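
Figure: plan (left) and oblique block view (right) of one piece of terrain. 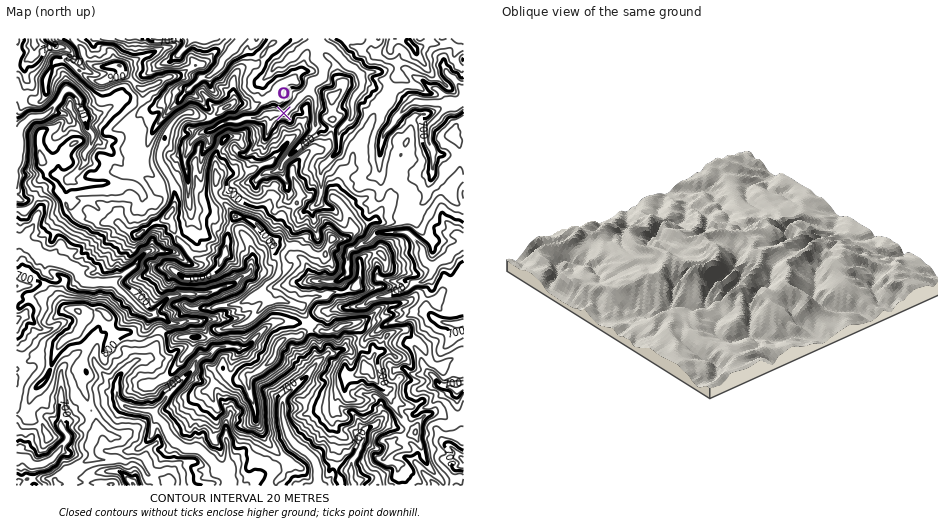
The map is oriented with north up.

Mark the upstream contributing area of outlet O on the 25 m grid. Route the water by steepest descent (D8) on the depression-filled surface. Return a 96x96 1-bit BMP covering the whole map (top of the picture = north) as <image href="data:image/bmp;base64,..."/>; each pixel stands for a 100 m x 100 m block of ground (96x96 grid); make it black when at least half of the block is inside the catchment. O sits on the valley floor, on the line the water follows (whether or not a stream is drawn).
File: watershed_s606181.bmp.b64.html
<image width="96" height="96" href="data:image/bmp;base64,Qk2+BAAAAAAAAD4AAAAoAAAAYAAAAGAAAAABAAEAAAAAAIAEAAATCwAAEwsAAAIAAAAAAAAA////AAAAAAAAAAAAAAAAAAAAAAAAAAAAAAAAAAAAAAAAAAAAAAAAAAAAAAAAAAAAAAAAAAAAAAAAAAAAAAAAAAAAAAAAAAAAAAAAAAAAAAAAAAAAAAAAAAAAAAAAAAAAAAAAAAAAAAAAAAAAAAAAAAAAAAAAAAAAAAAAAAAAAAAAAAAAAAAAAAAAAAAAAAAAAAAAAAAAAAAAAAAAAAAAAAAAAAAAAAAAAAAAAAAAAAAAAAAAAAAAAAAAAAAAAAAAAAAAAAAAAAAAAAAAAAAAAAAAAAAAAAAAAAAAAAAAAAAAAAAAAAAAAAAAAAAAAAAAAAAAAAAAAAAAAAAAAAAAAAAAAAAAAAAAAAAAAAAAAAAAAAAAAAAAAAAAAAAAAAAAAAAAAAAAAAAAAAAAAAAAAAAAAAAAAAAAAAAAAAAAAAAAAAAAAAAAAAAAAAAAAAAAAAAAAAAAAAAAAAAAAAAAAAAAAAAAAAAAAAAAAAAAAAAAAAAAAAAAAAAAAAAAAAAAAAAAAAAAAAAAAAAAAAAAAAAAAAAAAAAAAAAAAAAAAAAAAAAAAAAAAAAAAAAAAAAAAAAAAAAAAAAAAAAAAAAAAAAAAAAAAAAAAAAAAAAAAAAAAAAAAAAAAAAAAAAAAAAAAAAAAAAAAAAAAAAAAAAAAAAAAAAAAAAAAAAAAAAAAAAAAAAAAAAAAAAAAAAAAAAAAAAAAAAAAAAAAAAAAAAAAAAAAAAAAAAAAAAAAAAAAAAAAAAAAAAAAAAAAAAAAAAAAAAAAAAAAAAAAAAAARAAAAAAAAAAAAAAA/gAAAAAAAAAAAAAB/gAAAAAAAAAAAAAD/gAAAAAAAAAAAAAH/gAAAAAAAAAAAAAP/gAAAAAAAAAAAAAP/wAAAAAAAAAAAAAP/wAAAAAAAAAAAAAf/wAAAAAAAAAAAAAf/4AAAAAAAAAAAAAf/wAAAAAAAAAAAAAP/wAAAAAAAAAAAAAP/gAAAAAAAAAAAAAP+AAAAAAAAAAAAAAP+AAAAAAAAAAAAAAP+AAAAAAAAAAAAAAP+AAAAAAAAAAAAAAf+AAAAAAAAAAAAAAf/AAAAAAAAAAAAAA///AAAAAAAAAAAAB///wAAAAAAAAAAAB///+AAAAAAAAAAAB////AAAAAAAAAAAB////gAAAAAAAAAAB////gAAAAAAAAAAB////wAAAAAAAAAAA////wAAAAAAAAAAA////wAAAAAAAAAAAf///wAAAAAAAAAAAf///wAAAAAAAAAAAP///wAAAAAAAAAAAHB//wAAAAAAAAAAAAA//gAAAAAAAAAAAAAefgAAAAAAAAAAAAAAHAAAAAAAAAAAAAAABAAAAAAAAAAAAAAAAAAAAAAAAAAAAAAAAAAAAAAAAAAAAAAAAAAAAAAAAAAAAAAAAAAAAAAAAAAAAAAAAAAAAAAAAAAAAAAAAAAAAAAAAAAAAAAAAAAAAAAAAAAAAAAAAAAAAAAAAAAAAAAAAAAAAAAAAAAAAAAAAAAAAAAAAAAAAAAAAAAAAAAAAAAAAAAAAAAAAAAA="/>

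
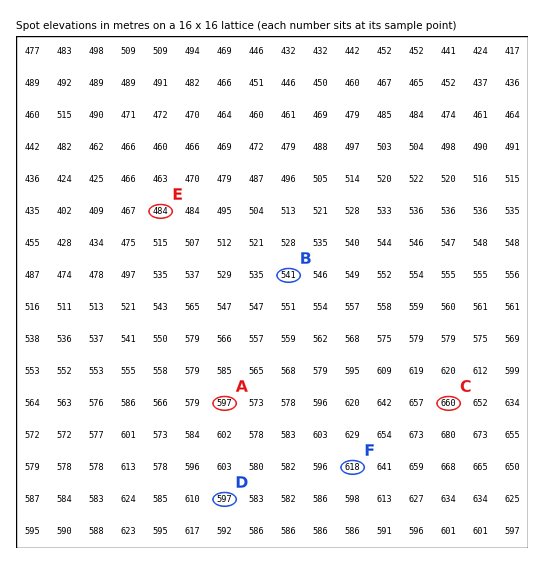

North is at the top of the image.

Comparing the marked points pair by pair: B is below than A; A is below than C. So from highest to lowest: C A B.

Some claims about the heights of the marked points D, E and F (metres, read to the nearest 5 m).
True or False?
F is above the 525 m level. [True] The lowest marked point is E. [True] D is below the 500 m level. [False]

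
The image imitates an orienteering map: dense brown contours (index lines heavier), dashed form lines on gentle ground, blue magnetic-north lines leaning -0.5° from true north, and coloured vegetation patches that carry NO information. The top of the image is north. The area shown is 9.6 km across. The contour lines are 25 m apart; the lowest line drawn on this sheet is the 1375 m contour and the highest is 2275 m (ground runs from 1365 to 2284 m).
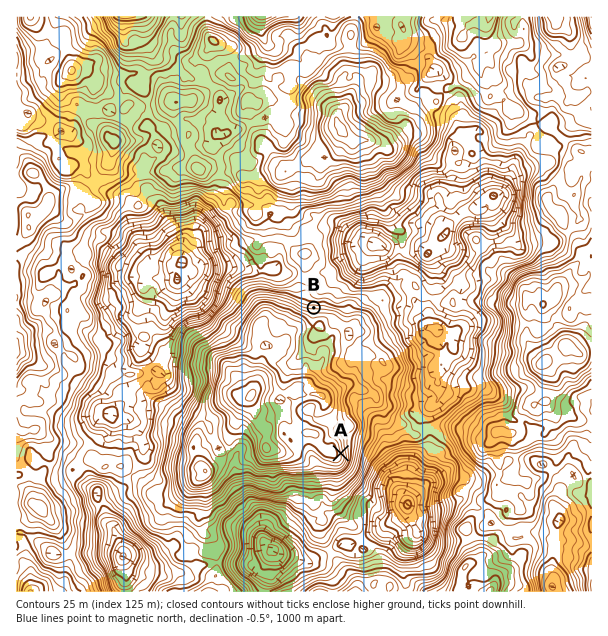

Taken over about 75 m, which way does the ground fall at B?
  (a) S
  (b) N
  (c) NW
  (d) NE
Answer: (b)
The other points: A E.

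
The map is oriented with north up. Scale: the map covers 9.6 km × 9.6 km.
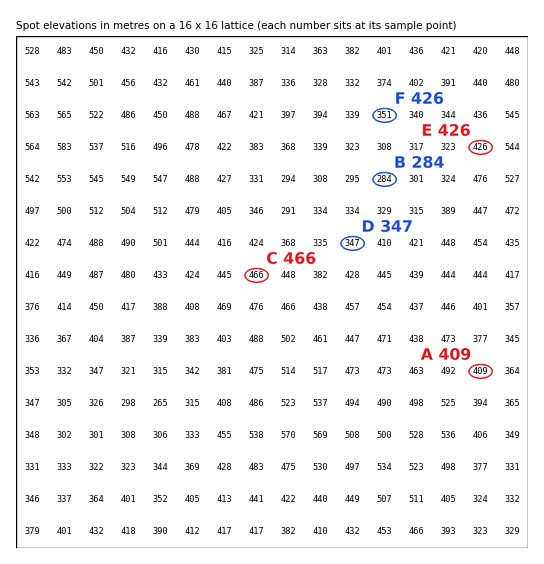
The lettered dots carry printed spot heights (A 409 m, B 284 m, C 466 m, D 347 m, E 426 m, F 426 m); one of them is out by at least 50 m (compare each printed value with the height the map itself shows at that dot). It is F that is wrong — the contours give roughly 351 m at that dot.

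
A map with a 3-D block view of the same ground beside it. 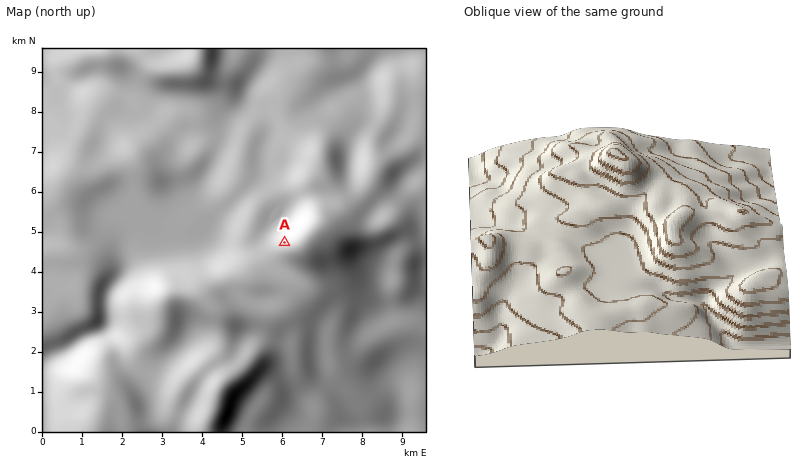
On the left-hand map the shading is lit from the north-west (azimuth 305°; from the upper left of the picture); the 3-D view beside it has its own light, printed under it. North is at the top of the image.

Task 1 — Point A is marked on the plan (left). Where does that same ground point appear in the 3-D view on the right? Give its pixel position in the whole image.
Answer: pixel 626 180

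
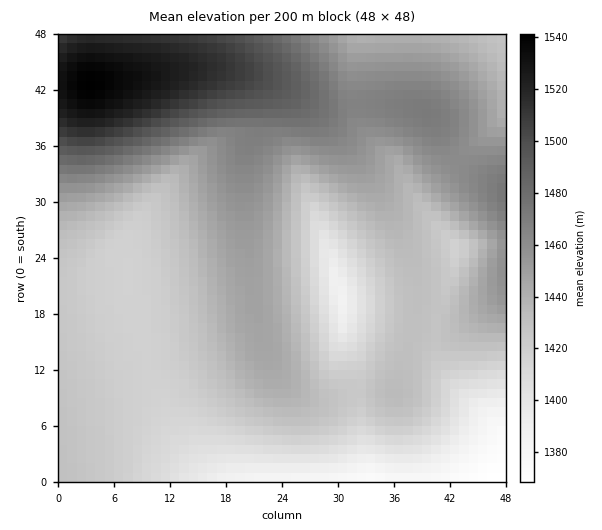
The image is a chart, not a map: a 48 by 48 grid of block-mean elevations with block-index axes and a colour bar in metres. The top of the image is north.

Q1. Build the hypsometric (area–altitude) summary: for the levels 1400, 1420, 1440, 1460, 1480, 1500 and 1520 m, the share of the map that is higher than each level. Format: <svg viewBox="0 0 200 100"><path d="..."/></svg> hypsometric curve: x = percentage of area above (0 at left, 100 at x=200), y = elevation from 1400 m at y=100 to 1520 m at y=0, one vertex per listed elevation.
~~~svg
<svg viewBox="0 0 200 100"><path d="M186 100l-35-17-64-16-39-17-23-17-8-16-9-17"/></svg>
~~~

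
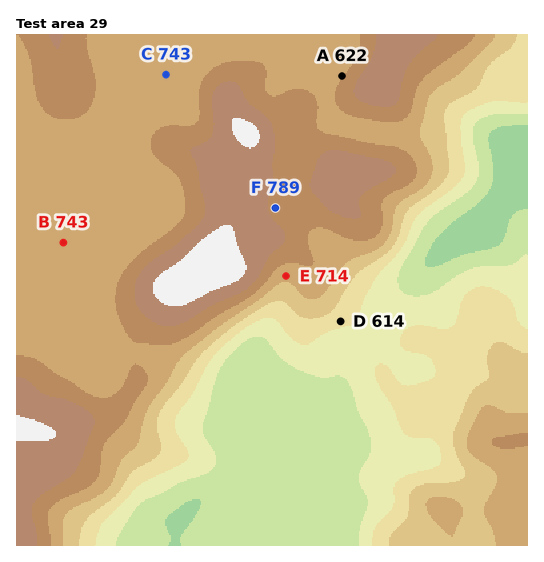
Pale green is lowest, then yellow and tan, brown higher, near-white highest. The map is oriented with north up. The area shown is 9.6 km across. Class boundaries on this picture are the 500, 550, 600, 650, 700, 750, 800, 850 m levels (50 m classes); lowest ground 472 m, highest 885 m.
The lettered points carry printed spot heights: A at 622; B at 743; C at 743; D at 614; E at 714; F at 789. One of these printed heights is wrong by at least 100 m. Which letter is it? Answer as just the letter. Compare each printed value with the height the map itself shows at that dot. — A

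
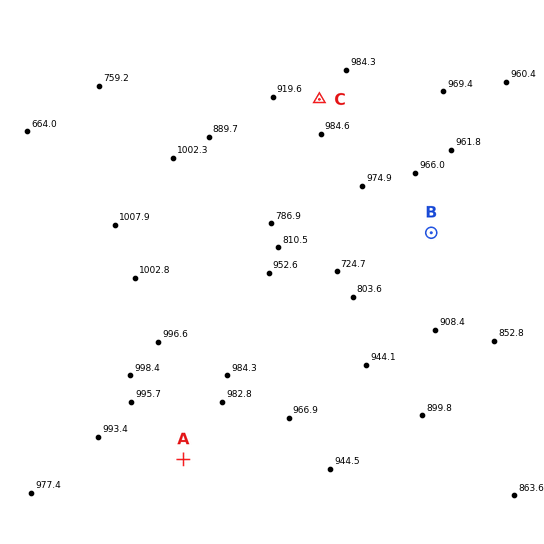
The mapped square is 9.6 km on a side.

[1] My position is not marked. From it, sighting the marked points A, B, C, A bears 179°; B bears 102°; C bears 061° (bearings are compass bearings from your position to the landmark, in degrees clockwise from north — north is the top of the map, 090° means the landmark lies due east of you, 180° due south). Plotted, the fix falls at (178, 178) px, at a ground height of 1000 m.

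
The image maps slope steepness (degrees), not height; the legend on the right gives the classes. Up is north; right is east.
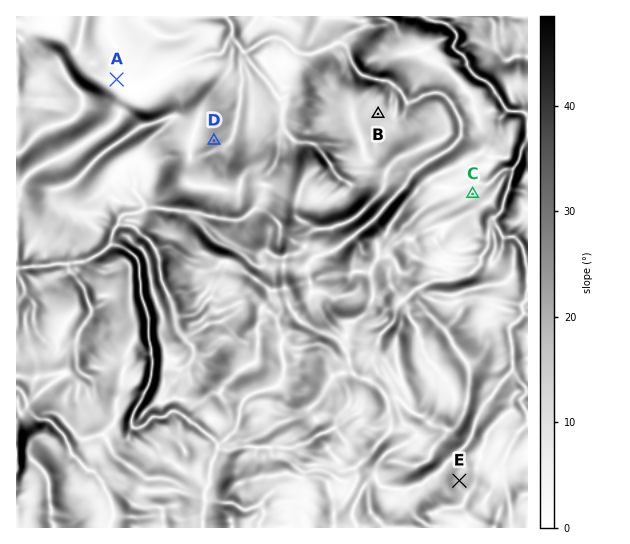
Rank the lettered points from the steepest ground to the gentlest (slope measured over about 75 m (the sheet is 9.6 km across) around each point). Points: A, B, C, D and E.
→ D E B C A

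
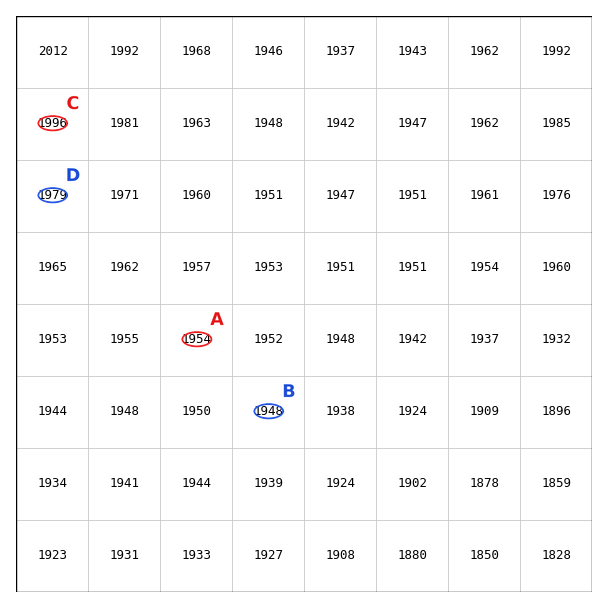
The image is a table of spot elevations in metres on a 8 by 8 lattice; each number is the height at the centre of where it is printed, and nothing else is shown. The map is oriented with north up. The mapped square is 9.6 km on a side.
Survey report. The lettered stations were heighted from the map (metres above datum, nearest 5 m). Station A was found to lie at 1955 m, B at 1950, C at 1995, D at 1980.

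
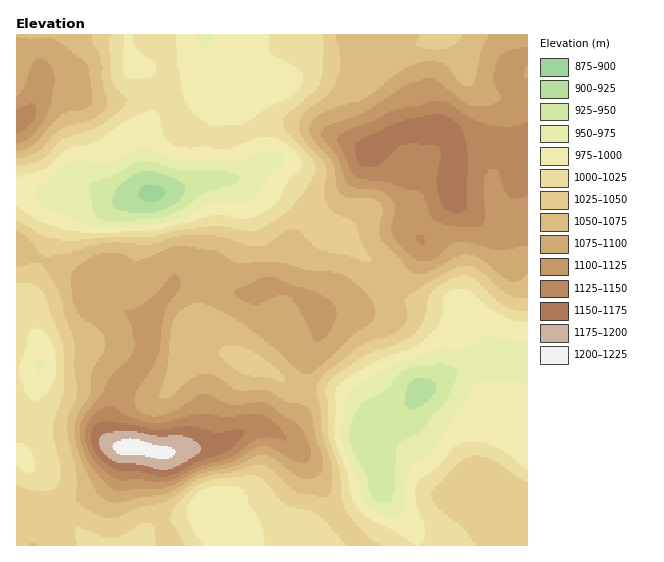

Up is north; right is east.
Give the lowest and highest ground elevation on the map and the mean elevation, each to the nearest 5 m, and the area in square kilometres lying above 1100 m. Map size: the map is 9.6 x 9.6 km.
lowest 895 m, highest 1210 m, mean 1045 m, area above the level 17.5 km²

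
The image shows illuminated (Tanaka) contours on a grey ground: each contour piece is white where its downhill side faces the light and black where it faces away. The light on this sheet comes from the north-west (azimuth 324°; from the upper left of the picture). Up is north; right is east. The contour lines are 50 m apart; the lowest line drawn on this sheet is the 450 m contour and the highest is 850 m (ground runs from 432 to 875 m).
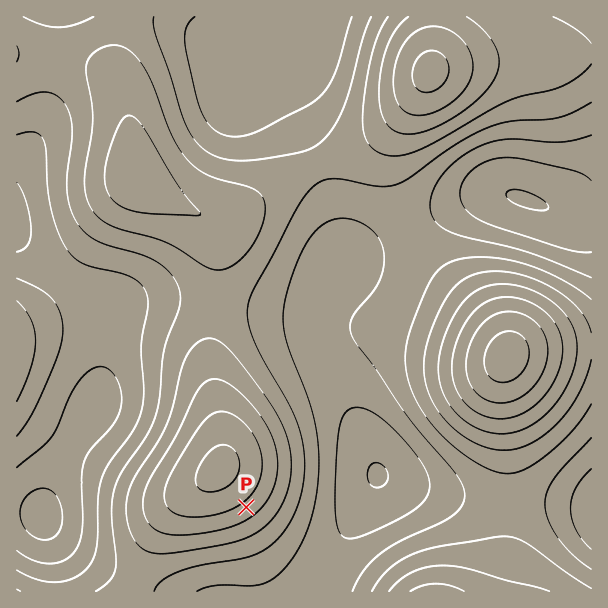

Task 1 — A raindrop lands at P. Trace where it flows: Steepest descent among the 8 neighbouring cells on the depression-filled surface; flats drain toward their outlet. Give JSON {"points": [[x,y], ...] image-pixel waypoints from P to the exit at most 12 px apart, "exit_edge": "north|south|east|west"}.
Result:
{"points": [[246, 507], [258, 519], [270, 531], [282, 543], [294, 555], [306, 567], [318, 570], [324, 576], [320, 588], [320, 591]], "exit_edge": "south"}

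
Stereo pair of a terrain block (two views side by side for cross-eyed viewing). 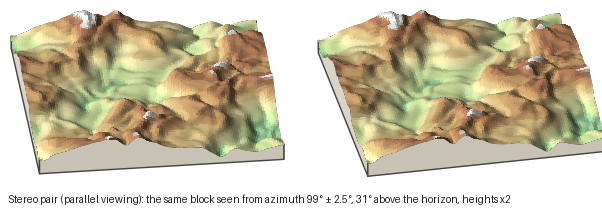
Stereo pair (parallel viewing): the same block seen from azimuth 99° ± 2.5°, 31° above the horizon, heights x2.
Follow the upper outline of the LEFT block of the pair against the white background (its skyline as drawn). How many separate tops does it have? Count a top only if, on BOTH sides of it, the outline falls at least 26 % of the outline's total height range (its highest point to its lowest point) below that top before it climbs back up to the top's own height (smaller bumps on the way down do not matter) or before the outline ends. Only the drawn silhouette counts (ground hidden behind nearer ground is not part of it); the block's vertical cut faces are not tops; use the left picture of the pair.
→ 0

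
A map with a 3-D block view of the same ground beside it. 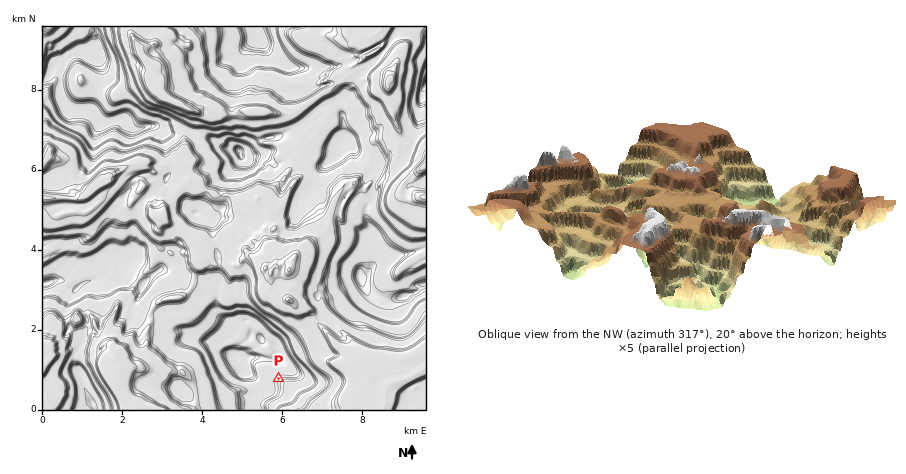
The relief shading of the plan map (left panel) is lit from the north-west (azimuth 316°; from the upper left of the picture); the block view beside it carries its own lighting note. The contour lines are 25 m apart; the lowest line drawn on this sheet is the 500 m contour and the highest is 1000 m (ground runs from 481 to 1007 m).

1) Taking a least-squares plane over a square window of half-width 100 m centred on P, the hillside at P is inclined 15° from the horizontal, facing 317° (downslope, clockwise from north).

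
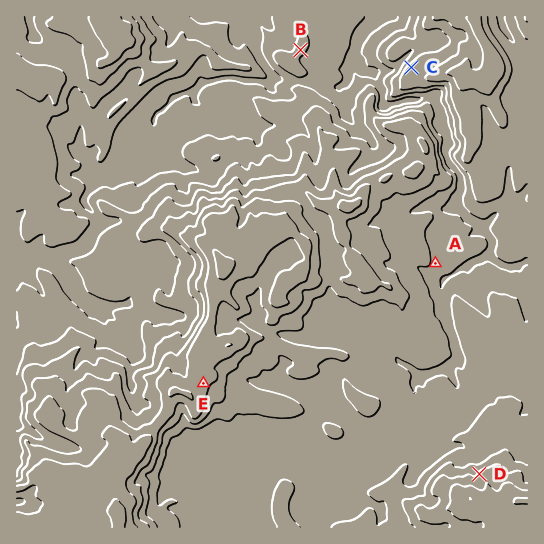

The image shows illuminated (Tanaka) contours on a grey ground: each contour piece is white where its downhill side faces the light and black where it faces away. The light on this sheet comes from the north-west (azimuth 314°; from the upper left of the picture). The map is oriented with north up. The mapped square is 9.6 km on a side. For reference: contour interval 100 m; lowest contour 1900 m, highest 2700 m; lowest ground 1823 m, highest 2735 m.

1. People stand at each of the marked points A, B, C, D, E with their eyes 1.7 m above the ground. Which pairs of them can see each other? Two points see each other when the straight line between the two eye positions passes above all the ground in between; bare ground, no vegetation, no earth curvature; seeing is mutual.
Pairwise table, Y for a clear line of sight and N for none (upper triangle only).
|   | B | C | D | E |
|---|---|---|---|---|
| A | N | N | Y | N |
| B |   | Y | N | N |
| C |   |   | N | N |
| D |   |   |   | Y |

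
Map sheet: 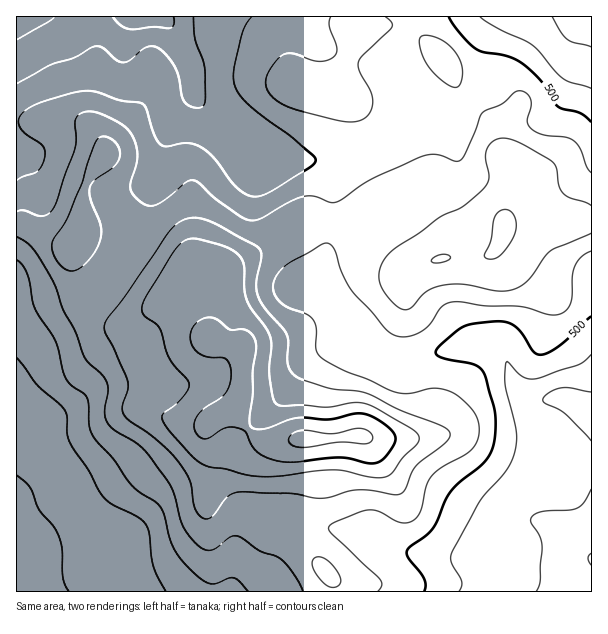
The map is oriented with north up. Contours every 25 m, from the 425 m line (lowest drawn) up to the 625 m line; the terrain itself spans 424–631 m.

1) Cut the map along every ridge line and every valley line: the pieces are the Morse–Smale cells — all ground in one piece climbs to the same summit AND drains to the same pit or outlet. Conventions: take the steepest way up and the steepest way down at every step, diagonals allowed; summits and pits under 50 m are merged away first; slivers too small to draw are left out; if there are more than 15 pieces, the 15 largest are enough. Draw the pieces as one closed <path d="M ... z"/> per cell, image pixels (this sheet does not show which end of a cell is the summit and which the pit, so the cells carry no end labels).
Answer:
<path d="M416 184l-26 8-15 7-21 19-4 2-47-2-13 8-30 24-29 15-13 10 4 21-14 43 36 11-2 37-2 12-6 9 10 17 13 13 6 2 21 2 10-3 10 1-2 19 5 21 0 9-5 15 2 35 9 18 18 21 4 14 256 0 1-371-28 2-12-3-30 0-15 3-5 5-4 18-9 8-7 4-36 0 0-30-2-10-22-29z"/><path d="M353 16l-336 0-1 208 10 2 24 14 16 6 8 0 3-5 10 1 29 16 42 28 10 3 9-5 17-13 25 3 12-9 29-15 30-24 13-8 47 2 4-2 21-19 15-7 26-8 6 5 22 29 2 10 0 30 36 0 7-4 10-11 5-22 10-18 4-17-1-16-13-17-11-28-30-29-18-36-28-26-10-6-14-3-37 0z"/><path d="M21 224l-5 1 0 366 317 1 1-5-3-9-21-26-8-21 0-27 5-15-5-30 2-19-35 2-12-4-13-13-10-17 6-9 2-12 2-37-36-11 14-43-4-21-23-4-22 23-33 24-11 4-13 2-15-8-19-20-9-29 0-21-23-6z"/><path d="M591 16l-237 0 0 7 2 2 37 0 14 3 19 14 19 18 15 32 33 33 11 28 13 17 0 24-13 27 0 3 18-4 30 0 23 3 17-4z"/><path d="M83 241l-6 0-5 10 1 16 6 23 6 10 16 16 10 6 12 2 17-6 33-24 13-15-3-1-6 6-12 5-19-11-30-20z"/>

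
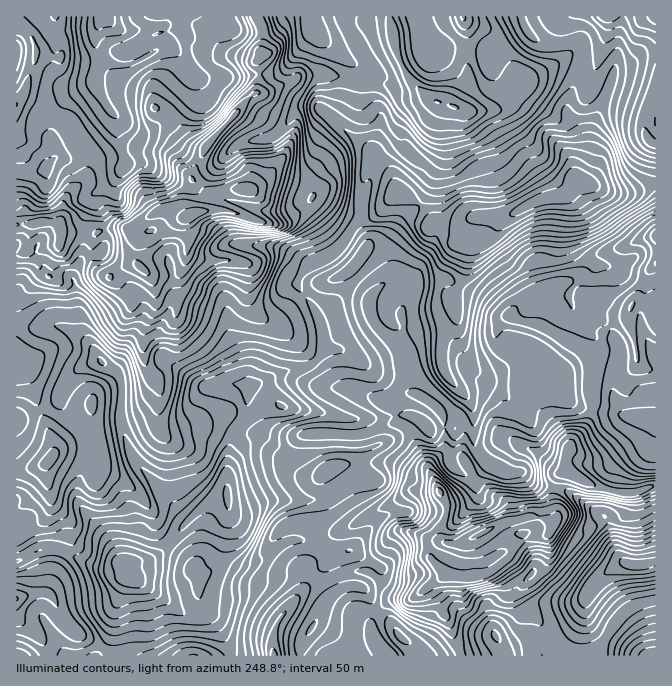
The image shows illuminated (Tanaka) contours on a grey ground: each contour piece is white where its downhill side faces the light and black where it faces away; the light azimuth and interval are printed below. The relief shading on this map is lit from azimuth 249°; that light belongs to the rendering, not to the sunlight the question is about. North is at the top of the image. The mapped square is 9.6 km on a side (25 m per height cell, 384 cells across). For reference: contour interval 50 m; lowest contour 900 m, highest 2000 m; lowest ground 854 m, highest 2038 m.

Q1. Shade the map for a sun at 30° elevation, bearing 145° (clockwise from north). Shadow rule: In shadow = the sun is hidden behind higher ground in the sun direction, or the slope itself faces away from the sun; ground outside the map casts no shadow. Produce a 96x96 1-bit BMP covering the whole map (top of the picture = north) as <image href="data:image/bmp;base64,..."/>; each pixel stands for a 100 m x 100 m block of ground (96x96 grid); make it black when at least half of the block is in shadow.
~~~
<image width="96" height="96" href="data:image/bmp;base64,Qk2+BAAAAAAAAD4AAAAoAAAAYAAAAGAAAAABAAEAAAAAAIAEAAATCwAAEwsAAAIAAAAAAAAA////AAAAAAAAAAAAAAAAAAAAAAAAAAAAAAAAAAAAAAAAAAAAAAAAAAAAAAAAAAAAAAAAAAAAAAAAAAAAAAAAAAAAAAAAAAAAAAAAAAAAAAAAAAAAAAAAAAAAAAAAAAAAAQAAAAAAAQAAAAAAAQAAQAAAAYAAAAAAAAAA8AAAAeAAAAAAAAAA+AAAAP8AAAAAAAAB/AAAAH+AAAAAAAAB4AAAAD/gAAAAAAAB4AAAAB5wAAAAAAAAcAAAAAAQAAAAMAAAcAAAAAAAAAAAeAAAMAAAAAAAAAAAeAAAAAAAAAAAAAAAfAACAHgAAAAAAAAAfgAD/H4AAAAAAAAAPwAB/j+AAAAAAAAAP4AB/D/4AAAAAAAAH4AAOB//gAAAAAAAAAAHAB//gAAAAAAAAAAHgA//AAAAAAAAAAAHxg/+ABwAAAAAAAADxgP8AA8AAAAAAAABwAH+AA8AAAAAAAAAcAAAAA4AAAAAAAAAfAAAgAQAAAAAAAAAfgAAwAAAAAAAAAABfwAAwAAAAAAAAAAAPwADwAAAAAAAAAAAAAAD4AAAAAAAAPAAAAAD+AAAAAAAAfgAAAAD+AAAAAAAAfAAAAAB+AAAAAAAAIAAAAABwAAAAAAAAAAAAAAAAAAAAAAAAAAAAAAAAAAAAAAAAAAAAAAAAAAAAAAAAAAAAAAAAAAAAAAAAAAAAAAAAAAAAAAAAAAAAAAAAAAAAAAAAAAAAAAAAAAAAAAAAAAAAAAAAAAAAAAAAAAAAAAAAAAAAAAAAAAAAAAAAAAAAAAAAAAAAAAAAAAAAAAAAAAAAAAAAAAAAAAAAAAAAAAAAAAAAAAAAAAAAAYAAAAAAAAAAAAAAAcAAAAAAAAAAAAAAAeAAAAAAAAAAAAAAAfAABAAAAAAAAAAAAPAAAAAAAAAAAAAAAHwAAAAAAAAAA4AAA7wAAAAPAAAAAeAAA9g4AAADgAAAAHAAA+AAAIADAAAAADgAA/4AAAAAAAAAABgAA/8HwAAAAAAAAAwAAf+P+AAAAAAAAAYAAH+P/MAAQAAAAAOAAD8P/8gB8AAAAACAAD+P/98B/AAAAAAAAB/f/88B/wAAAAAAAAP//8eD/8AAAAAAAAAf/8eD/+AAAAAAAAAP/4PB/+AAAAAAAAAH/gOA/8DwAAAAAAAD+AAA/4DwAAAAAAAAcAAAfxDwAAAAAAAAAAAAPFD8AAAAAAAAAAAAAAB/wAAAAAAAAAAAAAw/4AAAAAAAAAAAAB4H4AAAAAAAAAAAAB8A8AAAAAAAAAAAAB+AMAAAAAAAAAAAAB/AAAAAAAAAAAAAAB/gAAAAAAAAAAAAAB/gAAAAAAAAAAAAAA/wAAAAAAAAAAAAAA/4AAAAAAAAACAAAAf8AAAAAAAAACAAAAP8AAAAAAAAAAAAAAH4AAAAAAAAAAAABAAAEAAAAAAAAAAAAAAAAAAAAAAAAAAAAAAIAAAAAAAAAAAAAAAcAAAAAAAAAAAAAAAcAAAAAAAAAAAAAAAcAAAAAAAAAAAAAAAQAAAAAAAAAAAAAAAAAAAAAAAAAA="/>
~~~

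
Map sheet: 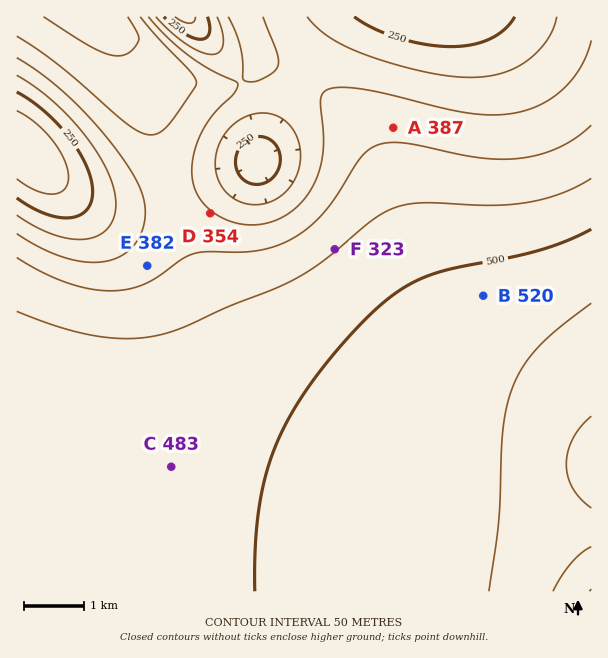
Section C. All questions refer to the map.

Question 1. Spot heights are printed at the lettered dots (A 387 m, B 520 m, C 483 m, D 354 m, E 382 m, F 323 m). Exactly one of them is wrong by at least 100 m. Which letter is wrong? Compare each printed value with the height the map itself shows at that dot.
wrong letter F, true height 448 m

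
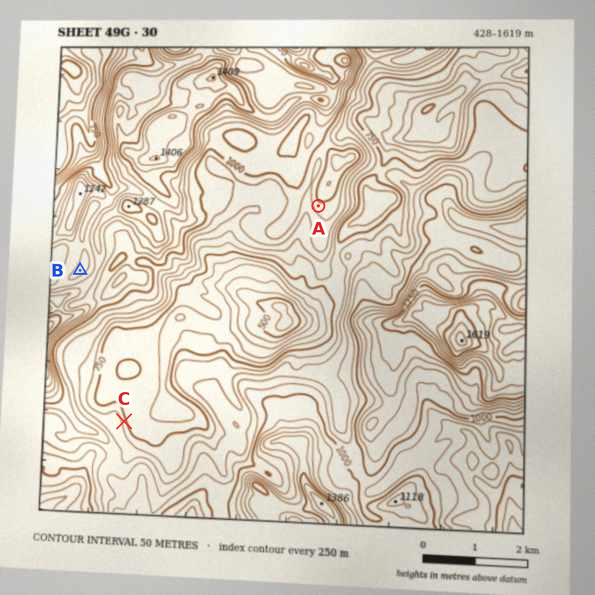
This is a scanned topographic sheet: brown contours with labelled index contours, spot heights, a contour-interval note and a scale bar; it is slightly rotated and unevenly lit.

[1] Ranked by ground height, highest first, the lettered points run B A C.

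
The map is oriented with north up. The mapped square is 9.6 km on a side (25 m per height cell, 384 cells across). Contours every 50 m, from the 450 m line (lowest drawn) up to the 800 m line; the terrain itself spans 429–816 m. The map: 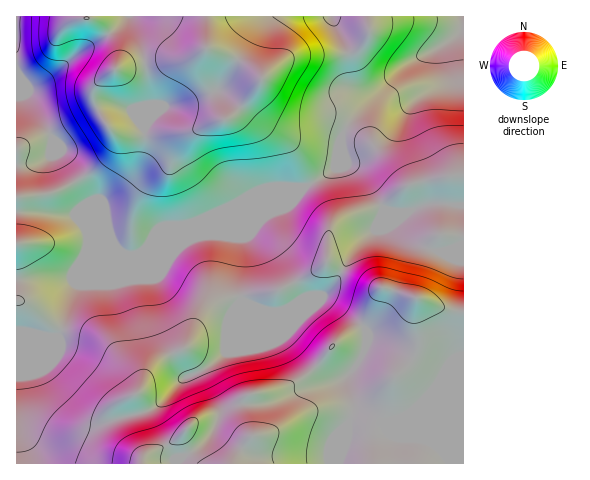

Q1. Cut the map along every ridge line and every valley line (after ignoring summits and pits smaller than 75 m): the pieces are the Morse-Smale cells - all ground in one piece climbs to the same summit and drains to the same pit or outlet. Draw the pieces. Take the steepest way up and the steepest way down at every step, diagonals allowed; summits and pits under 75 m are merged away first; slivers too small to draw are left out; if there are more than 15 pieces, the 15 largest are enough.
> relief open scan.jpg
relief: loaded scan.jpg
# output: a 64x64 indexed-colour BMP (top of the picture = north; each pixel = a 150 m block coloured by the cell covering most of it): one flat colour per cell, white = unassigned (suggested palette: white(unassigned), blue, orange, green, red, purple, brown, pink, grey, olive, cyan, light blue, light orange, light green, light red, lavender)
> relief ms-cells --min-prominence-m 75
<image width="64" height="64" href="data:image/bmp;base64,Qk12CAAAAAAAAHYAAAAoAAAAQAAAAEAAAAABAAQAAAAAAAAIAAATCwAAEwsAABAAAAAAAAAA////ALR3HwAOf/8ALKAsACgn1gC9Z5QAS1aMAMJ34wB/f38AIr28AM++FwDox64AeLv/AIrfmACWmP8A1bDFABERERERERERERERERERERERERERERERERERERERERERERERERERERERERERERERERERERERERERERERERERERERERERERERERERERERERERERERERERERERERERERERERERERERERERERERERERERERERERERERERERERERERERERERERERERERERERERERERERERERERERERERERERERERERERERERERERERERERERERERERERERERERERERERERERERERERERERERERERERERERERERERERERERERERERERERERERERERERERERERERERERERERERERERERERERERERERERERERERERERERERERERERERERERERERERERERERERERERERERERERERERERERERERERERERERERERERERERERERERERERERERERERERERERERERERERERERERERERERERERERERERERERERERERERERERERERERERERERERERERERERERERERERERERERERERERERERERERERERERERERERERERERERERERERERERERERERERERERERERERERERERERERERERERERERERERERERERERERERERERERERERERERERERERERERERERERERERERERERERERERERERERERERERERERERERERERERERERERERERERERERERERERERERERERERERERERERERERERERERERERERERERERERERERERERERERERERERERERERERERERERERERERERERERERERERERERERERERERERERERERERERERERERERERERERERERERERERERERERERERERERERERERERERERERERERERERERERERERERERERERERERERERERERERERERERERERERERERERERERERERERERERERERERERERERERERERERERERERERERERERERERERERERERERERERERERERERERERERERERERERERERERERERERERERERERERERERERERERERERERERERERERERERERERERERERERERERERERERERERERERERERERERERERERERERERERERERERERERERERERERERERERERERERERERERERERERERERERERERERERERERERERERERERERERERERERERERERERERERERERERERERERERERERERERERERERERERERERERERERERERERERERERESIiERERERERERERERERERERERERERERERERERERERESIiIiERERERERERERERERERERERERERERERERERERERIiIiIiIRERERERERERERERERERERERERERERERERERIiIiIiIiIRERERERERERERERERERERERERERERERERIiIiIiIiIiIRERERERERERERERERERERERERERERERIiIiIiIiIiIiIhEREREREREREREREREREREREREREREiIiIiIiIiIiIiIhERERERERERERERERERERERERERESIiIiIiIiIiIiIiIiERERERERERERERERERFERBERESIiIiIiIiIiIiIiIiIiEREREREREREREREREUREREERIiIiIiIiIiIiIiIiIiIiIRERERERERERERERREREREIiIiIiIiIiIiIiIiIiIiIiIRERERERERERERFEREREQyIiIiIiIiIiIiIiIiIiIiIiEREREREREREREUREREQzMyIiIiIiIiIiIiIiIiIiIiIiERERERERERERREREQzMzMiIiIiIiIiIiIiIiIiIiIiIRERERERERERFEREQzMzMyIiIiIiIiIiIiIiIiIiIiIhEREREREREREURERDMzMzMiIiIiIiIiIiIiIiIiIiIiIRERERERERERRERDMzMzMyIiIiIiIiIiIiIiIiIiIiIhERERERERERFEREMzMzMzIiIiIiIiIiIiIiIiIiIiIiEREREREREREUREMzMzMzIiIiIiIiIiIiIiIiIiIiIiIRERERERERERREQzMzMzIiIiIiIiIiIiIiIiIiIiIiIiERERERERERFEQzMzMzMiIiIiIiIiIiIiIiIiIiIiIiIhEREREREREUQzMzMzMiIiIiIiIiIiIiIiIiIiIiIiIiIRERERERERRDMzMzMyIiIiIiIiIiIiIiIiIiIiIiIiIiERERERERFDMzMzMzIiIiIiIiIiIiIiIiIiIiIiIiIiIhEREREREUMzMzMzMyIiIiIiIiIiIiIiIiIiIiIiIhERERERERERMzMzMzMzMiIiIiIiIiIiIiIiIiIiIiIiEREREREREREzMzMzMzMzIiIiIiIiIiIiIiIiIiIiIiIRERERERERETMzMzMzMzMiIiIiIiIiIiIiIiIiIiIiIhERERERERERMzMzMzMzMyIiIiIiIiIiIiIiIiIiIiIhEREREREREREzMzMzMzMzIiIiIiIiIiIiIiIiIiIiIiERERERERERETMzMzMzMzMiIiIiIiIiIiIiIiIiIiIiIRERERERERERMzMzMzMzMiIiIiIiIiIiIiIiIiIiIiIREREREREREREzMzMzMzMiIiIiIiIiIiIiIiIiIiIiIhERERERERERETMzMzMzMiIiIiIiIiIiIiIiIiIiIiIhERERERERERER"/>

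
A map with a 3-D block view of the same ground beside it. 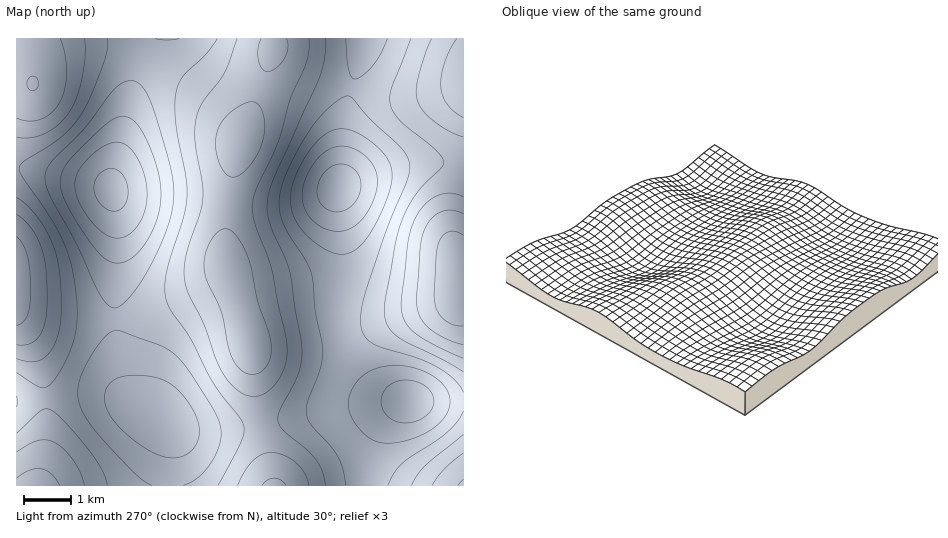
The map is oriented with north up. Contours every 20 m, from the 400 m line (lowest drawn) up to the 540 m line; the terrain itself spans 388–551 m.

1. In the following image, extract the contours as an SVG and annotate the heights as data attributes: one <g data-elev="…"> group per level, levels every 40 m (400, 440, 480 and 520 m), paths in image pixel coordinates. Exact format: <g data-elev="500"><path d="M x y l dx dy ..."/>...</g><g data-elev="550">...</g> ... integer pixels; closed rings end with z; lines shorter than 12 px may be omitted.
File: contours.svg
<g data-elev="400"><path d="M113 211l-7-2-5-5-5-7-2-8 1-7 3-7 6-5 6-2 6 1 6 4 4 8 2 8-1 9-3 7-5 5z"/><path d="M333 211l-8-3-5-6-3-8 1-10 4-9 7-7 8-4 9 1 7 3 6 7 2 8-1 10-4 8-7 7-8 4z"/></g><g data-elev="440"><path d="M168 458l-13-4-15-9-16-13-12-13-6-12-2-10 3-10 6-7 8-3 10-2 14 1 13 2 15 8 15 15 6 11 4 10 1 10-1 8-4 8-7 6-9 3z"/><path d="M379 442l-9-4-8-6-8-11-5-9-1-8 2-10 4-9 7-7 8-6 9-4 12-2 12 0 11 2 12 4 9 5 9 7 6 9 1 11-4 10-7 10-13 9-15 6-18 4z"/><path d="M113 263l-7-3-8-8-18-25-16-29-3-10-1-8 5-14 16-18 28-26 8-5 7-1 7 3 6 5 11 20 11 30 2 26-6 24-12 23-7 8-9 6-7 2z"/><path d="M342 254l-8-1-9-4-20-16-11-16-4-17 2-12 3-12 14-25 9-10 8-7 8-4 8-1 8 1 8 3 20 14 11 14 3 14-1 11-4 14-16 32-14 16-7 5z"/></g><g data-elev="480"><path d="M107 485l-4-14-11-17-25-30-15-14-6-1-5 1-24 23"/><path d="M325 485l-3-14-6-11-10-11-22-18-6-10 2-11 19-38 2-11 1-12-12-77-5-14-14-32-4-19 2-13 4-14 47-104 5-19 1-18"/><path d="M463 434l-38 32-8 9-6 10"/><path d="M17 373l23 14 6 0 4-3 11-14 9-20 6-17 1-18-3-37-8-31-14-28-30-43-3-9 5-6 37-24 19-20 10-19 13-34 4-14 0-11"/><path d="M217 39l-11 16-23 21-7 15-1 14 1 16 10 56 1 20-4 21-15 49-3 21 1 11 4 10 20 29 24 46 25 33 5 9 0 7-3 9-23 43"/><path d="M411 39l-20 50-1 8 0 8 9 14 37 32 6 7 2 5-3 5-24 25-8 13-7 15-6 21-10 54-1 20 4 12 9 9 46 23 19 12"/></g><g data-elev="520"><path d="M60 485l-8-11-11-5-12 1-12 8"/><path d="M286 485l-5-5-7-2-7 2-5 5"/><path d="M247 373l10 1 8-6 6-12 0-14-13-41-7-33-5-15-11-19-6-5-5 0-8 5-8 11-3 13-1 13 4 12 13 29 10 44 7 11z"/><path d="M17 345l14-2 9-8 6-15 1-24-1-29-5-21-10-19-14-13"/><path d="M463 214l-10-4-11 1-9 6-7 9-5 19-4 55 2 15 9 12 16 11 19 7"/><path d="M229 176l7 1 9-6 10-12 7-14 3-14-1-13-4-11-5-5-10 1-13 8-9 9-6 11-2 13 2 12 5 13z"/><path d="M17 118l12 3 12-2 11-6 8-11 5-13 2-17-2-18-5-15"/><path d="M261 39l-3 9 0 12 4 8 5 4 10-5 7-9 4-10-1-9"/><path d="M457 39l-7 11-6 13-3 13 0 12 2 9 5 8 7 7 8 6"/></g>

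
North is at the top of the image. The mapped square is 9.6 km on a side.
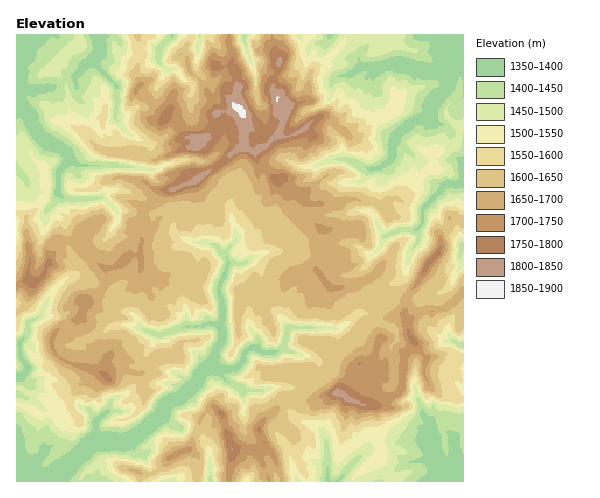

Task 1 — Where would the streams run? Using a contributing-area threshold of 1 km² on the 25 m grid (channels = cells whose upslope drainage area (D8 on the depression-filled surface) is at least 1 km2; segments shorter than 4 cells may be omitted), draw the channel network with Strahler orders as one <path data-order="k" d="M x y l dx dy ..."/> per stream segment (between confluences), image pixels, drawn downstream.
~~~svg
<path data-order="1" d="M349 467l-12 14"/><path data-order="3" d="M95 442l-4 1-17 17-10 7-10 11-6 3"/><path data-order="1" d="M326 439l0 4 1 1 0 11 1 1 0 25 1 0"/><path data-order="1" d="M431 423l1 1 1 22 1 2 1 10 2 1 0 4 3 10 0 8"/><path data-order="1" d="M96 422l0 19-1 1"/><path data-order="1" d="M256 390l-12 0-3-3-3 0-11-6-10-12"/><path data-order="2" d="M217 369l-9-1"/><path data-order="3" d="M208 368l-4 1-3 4-4 8-17 18-7 1-5 2-4 6 0 5-30 25-8 4-31 0"/><path data-order="1" d="M292 352l-7-4-2 0"/><path data-order="2" d="M283 348l-9 5-3-1-2 1-5 0-9-5-6 0-5 6-1 7-7 7-2 1-7 0-2-1-8 1"/><path data-order="1" d="M391 348l0-2 6-5 0-7-1-3-8-6-11-3-9-9-10 0-9 10-3 1-6 5-10 0-1-2-37 0-4 2-1 1 0 4-1 2-1 8-2 4"/><path data-order="1" d="M460 345l3 1"/><path data-order="1" d="M105 331l4-4 8-1 1-1 14 0 5 4 6 0"/><path data-order="2" d="M143 329l14 5 5 0 11-3 3-2 10-2 1-1 10 0 2-1 7 0 1-1 9 0 1 1 4 0"/><path data-order="3" d="M221 325l1 4 0 12-7 11 0 6-5 9-2 1"/><path data-order="1" d="M137 318l2 2 4 9"/><path data-order="1" d="M62 282l-9 9-7 11-4 11-3 4-4 2-4 1-3 3 0 9-8 9 0 14 7 11 0 5-6 5-4 0 0 2"/><path data-order="2" d="M228 264l-4 13-4 7 0 11 2 4 0 23-1 3"/><path data-order="2" d="M227 257l1 3 0 4"/><path data-order="1" d="M460 257l1-7 1-3 1 0"/><path data-order="1" d="M371 255l1 0 9-8 3-9 2-3"/><path data-order="1" d="M267 252l-1 1-4 0-3 2-4 1-11 7-3 0-2 1-3-1-7 0-1 1"/><path data-order="1" d="M413 248l5-6 0-3 1-1-1-9 1-2"/><path data-order="1" d="M176 235l6 1 11 6 10 0 1 1 10 2 3 2 3 2 1 4 6 4"/><path data-order="2" d="M386 235l5-1 8-5 17 0 3-2"/><path data-order="1" d="M379 227l2 4 5 4"/><path data-order="2" d="M419 227l4-3 0-14 2-4 20-20 0-1 2-1 13 0 3-4 0-12"/><path data-order="1" d="M117 221l1-2 0-5-1-2-13-14-35 1-1-1-5 0-4-5 0-3"/><path data-order="1" d="M231 210l0 7 4 10 1 14-8 8-1 3 0 5"/><path data-order="1" d="M52 205l3-4 0-3 4-8"/><path data-order="2" d="M59 190l0-18 7-8 2-7"/><path data-order="1" d="M318 165l14-6 15 0 7 3 6 4 7 3 15-1 10-11 1-3 0-12 3-2 1-4 15-14 7-3 8 0 4-4 3-10 5-5 3-7 6-7 0-15-1-1 0-5"/><path data-order="1" d="M189 159l-10 2-8 3-6 0-7 5-6 1-7-2-13 0-1-2-8 0-1-1-42 0-7-6-5-2"/><path data-order="2" d="M68 157l-1-3-6-6-15-7-11-10-8-19-9-12-1-65"/><path data-order="1" d="M123 128l-7-9 0-12 1-1-1-14 1-1 0-5-23-23-2-3"/><path data-order="1" d="M256 92l0-18-1-1-2-7-3-6 0-3-4-8 0-4-2-3 0-6 1-1"/><path data-order="1" d="M182 78l-7-10-9 2-7-9 0-10 1-4 12-11 1 0 0-1"/><path data-order="1" d="M341 75l7 0 7-5 10-4 17 0"/><path data-order="1" d="M80 71l9-10 3-1"/><path data-order="1" d="M378 71l1-4 3-1"/><path data-order="2" d="M382 66l3-1 21 0 8 3 10 2 1 1 13 0 6-4 2 0 1-2"/><path data-order="2" d="M447 65l-1-14-2-5-2-11"/><path data-order="2" d="M92 60l7-9 0-8-2-5 0-3"/><path data-order="1" d="M326 43l3-4 1-4 2 0"/><path data-order="1" d="M200 38l0-3"/>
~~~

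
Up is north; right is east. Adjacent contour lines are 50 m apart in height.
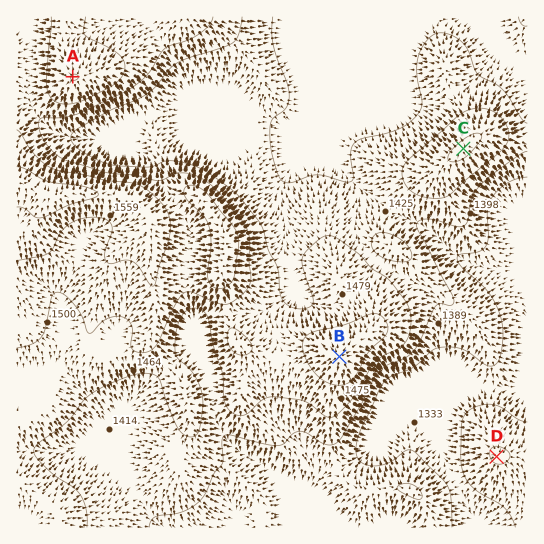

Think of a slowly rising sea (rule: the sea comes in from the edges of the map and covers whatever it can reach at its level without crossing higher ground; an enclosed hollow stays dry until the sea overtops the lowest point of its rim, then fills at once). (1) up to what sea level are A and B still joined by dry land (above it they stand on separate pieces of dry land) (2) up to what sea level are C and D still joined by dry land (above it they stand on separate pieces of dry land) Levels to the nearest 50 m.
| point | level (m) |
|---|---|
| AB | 1500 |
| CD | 1350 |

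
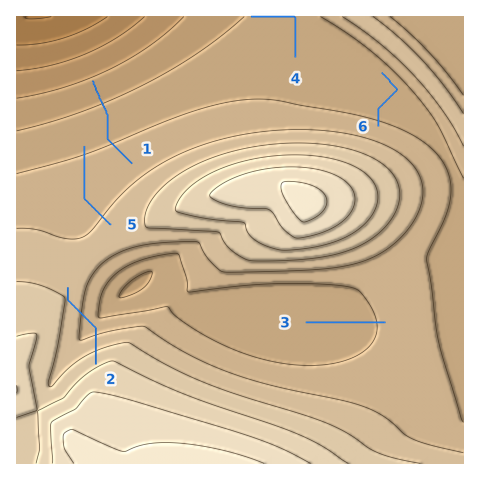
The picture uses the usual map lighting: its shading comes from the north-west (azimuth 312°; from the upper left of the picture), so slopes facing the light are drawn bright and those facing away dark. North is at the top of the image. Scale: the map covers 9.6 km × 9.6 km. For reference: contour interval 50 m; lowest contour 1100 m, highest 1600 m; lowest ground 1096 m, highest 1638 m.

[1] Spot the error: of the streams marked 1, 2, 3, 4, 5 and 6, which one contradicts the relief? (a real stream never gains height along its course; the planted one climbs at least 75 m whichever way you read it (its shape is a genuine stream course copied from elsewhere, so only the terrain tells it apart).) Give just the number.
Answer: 2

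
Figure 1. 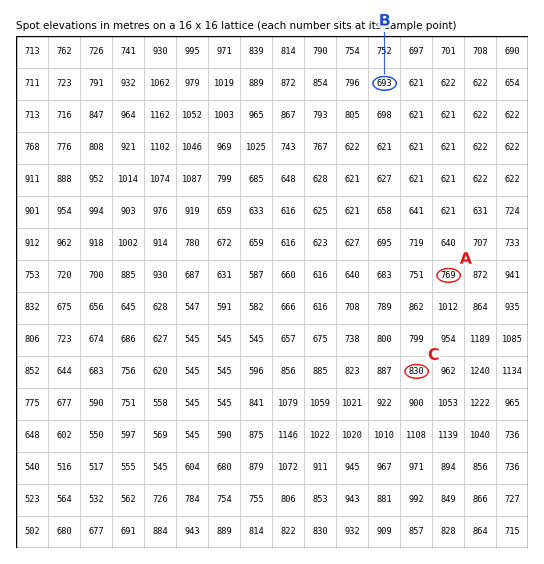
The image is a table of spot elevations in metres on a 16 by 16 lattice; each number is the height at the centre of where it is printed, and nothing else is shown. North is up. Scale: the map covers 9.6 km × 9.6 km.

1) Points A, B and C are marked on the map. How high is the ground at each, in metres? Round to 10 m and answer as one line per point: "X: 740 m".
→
A: 770 m
B: 690 m
C: 830 m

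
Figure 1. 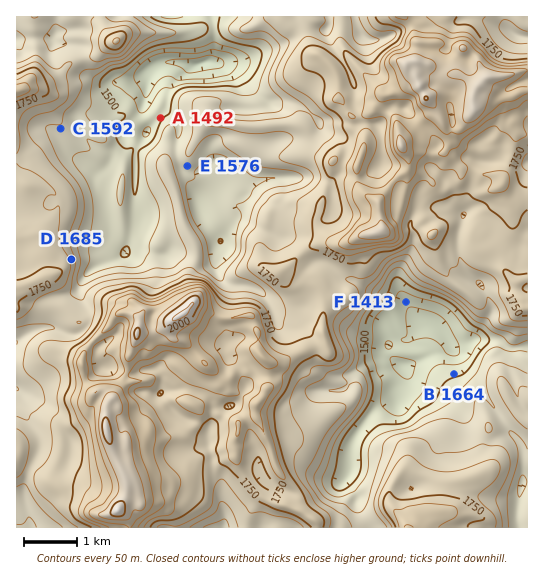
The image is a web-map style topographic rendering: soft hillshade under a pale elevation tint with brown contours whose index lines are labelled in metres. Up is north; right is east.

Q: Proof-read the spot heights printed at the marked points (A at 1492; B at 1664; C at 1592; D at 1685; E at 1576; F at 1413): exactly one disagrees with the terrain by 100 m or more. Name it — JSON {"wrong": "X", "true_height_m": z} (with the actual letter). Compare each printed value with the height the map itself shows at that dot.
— {"wrong": "B", "true_height_m": 1489}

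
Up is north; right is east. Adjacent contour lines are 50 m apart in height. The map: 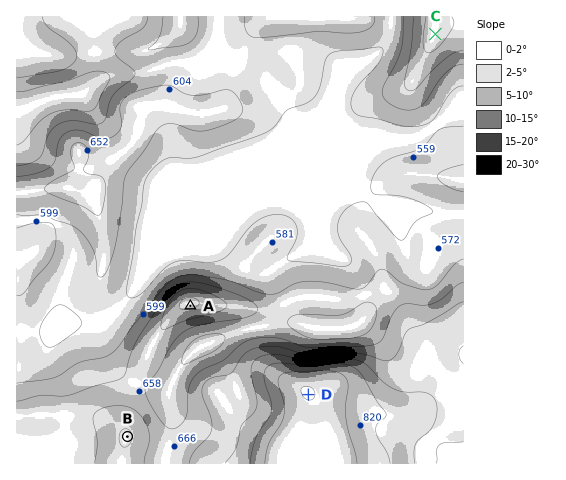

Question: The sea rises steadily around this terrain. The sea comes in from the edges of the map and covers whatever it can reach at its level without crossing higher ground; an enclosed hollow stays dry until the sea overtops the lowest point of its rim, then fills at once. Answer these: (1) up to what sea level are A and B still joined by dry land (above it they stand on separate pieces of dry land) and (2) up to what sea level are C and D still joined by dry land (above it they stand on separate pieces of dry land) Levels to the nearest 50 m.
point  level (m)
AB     650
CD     550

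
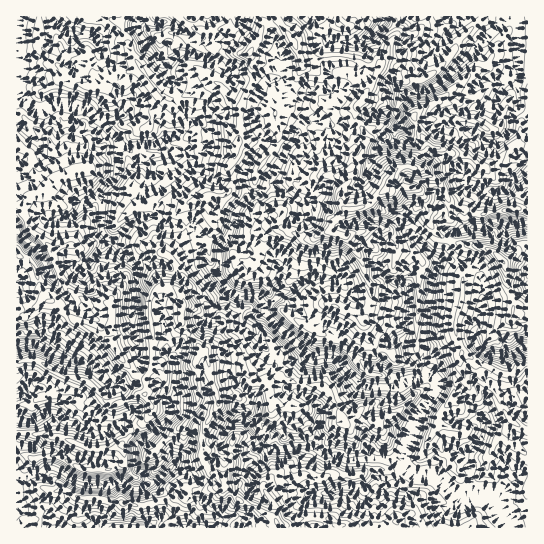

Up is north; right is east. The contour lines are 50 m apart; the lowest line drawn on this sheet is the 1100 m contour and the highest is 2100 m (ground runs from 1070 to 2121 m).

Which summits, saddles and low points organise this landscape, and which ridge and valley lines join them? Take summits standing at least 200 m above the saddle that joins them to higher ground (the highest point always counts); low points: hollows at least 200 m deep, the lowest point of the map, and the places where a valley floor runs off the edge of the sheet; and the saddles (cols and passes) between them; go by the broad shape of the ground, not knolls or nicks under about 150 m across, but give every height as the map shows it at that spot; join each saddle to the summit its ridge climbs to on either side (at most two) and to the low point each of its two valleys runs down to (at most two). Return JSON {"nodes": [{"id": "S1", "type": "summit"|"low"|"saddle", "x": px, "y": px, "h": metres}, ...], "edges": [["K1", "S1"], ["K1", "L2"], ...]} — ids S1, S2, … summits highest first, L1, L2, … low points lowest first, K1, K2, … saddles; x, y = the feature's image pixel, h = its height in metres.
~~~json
{"nodes": [
{"id": "S1", "type": "summit", "x": 385, "y": 190, "h": 2121},
{"id": "S2", "type": "summit", "x": 199, "y": 350, "h": 1989},
{"id": "S3", "type": "summit", "x": 503, "y": 262, "h": 1855},
{"id": "L1", "type": "low", "x": 18, "y": 35, "h": 1070},
{"id": "L2", "type": "low", "x": 497, "y": 509, "h": 1070},
{"id": "L3", "type": "low", "x": 515, "y": 18, "h": 1070},
{"id": "L4", "type": "low", "x": 17, "y": 502, "h": 1070},
{"id": "L5", "type": "low", "x": 527, "y": 346, "h": 1123},
{"id": "L6", "type": "low", "x": 17, "y": 345, "h": 1125},
{"id": "K1", "type": "saddle", "x": 153, "y": 354, "h": 1773},
{"id": "K2", "type": "saddle", "x": 253, "y": 505, "h": 1700},
{"id": "K3", "type": "saddle", "x": 319, "y": 30, "h": 1579},
{"id": "K4", "type": "saddle", "x": 450, "y": 239, "h": 1531},
{"id": "K5", "type": "saddle", "x": 17, "y": 362, "h": 1501},
{"id": "K6", "type": "saddle", "x": 489, "y": 366, "h": 1476},
{"id": "K7", "type": "saddle", "x": 186, "y": 227, "h": 1450},
{"id": "K8", "type": "saddle", "x": 363, "y": 417, "h": 1439},
{"id": "K9", "type": "saddle", "x": 25, "y": 218, "h": 1421}],
"edges": [["K1", "S2"], ["K1", "L1"], ["K1", "L4"], ["K2", "S2"], ["K2", "L2"], ["K2", "L4"], ["K3", "S1"], ["K3", "L2"], ["K3", "L3"], ["K4", "S1"], ["K4", "S3"], ["K4", "L2"], ["K4", "L3"], ["K5", "S2"], ["K5", "L4"], ["K5", "L6"], ["K6", "S1"], ["K6", "S3"], ["K6", "L2"], ["K6", "L5"], ["K7", "S1"], ["K7", "S2"], ["K7", "L2"], ["K7", "L1"], ["K8", "S1"], ["K8", "S2"], ["K8", "L2"], ["K9", "S1"], ["K9", "S2"], ["K9", "L1"]]}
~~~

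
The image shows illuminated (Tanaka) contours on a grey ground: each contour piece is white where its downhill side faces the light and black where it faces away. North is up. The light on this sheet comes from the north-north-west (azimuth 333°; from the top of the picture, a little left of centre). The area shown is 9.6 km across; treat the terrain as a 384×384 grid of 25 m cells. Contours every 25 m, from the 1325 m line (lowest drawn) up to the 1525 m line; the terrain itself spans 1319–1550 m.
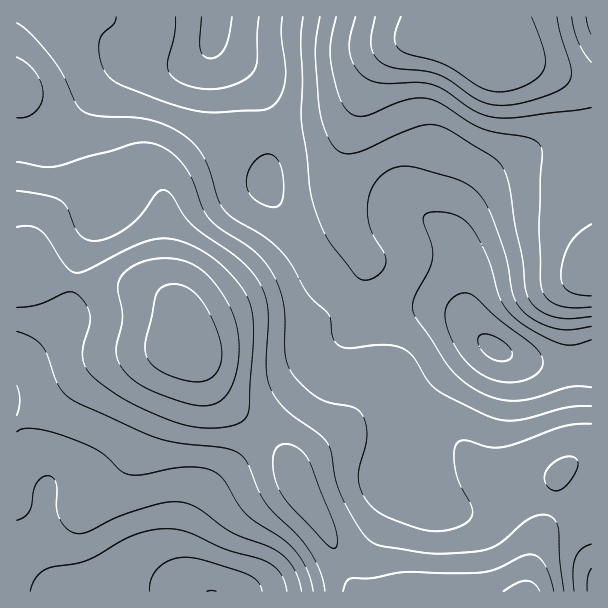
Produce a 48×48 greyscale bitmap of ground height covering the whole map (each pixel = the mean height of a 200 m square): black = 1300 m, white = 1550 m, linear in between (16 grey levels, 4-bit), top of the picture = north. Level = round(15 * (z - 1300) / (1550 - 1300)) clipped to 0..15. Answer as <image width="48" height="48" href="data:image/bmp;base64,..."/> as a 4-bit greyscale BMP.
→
<image width="48" height="48" href="data:image/bmp;base64,Qk32BAAAAAAAAHYAAAAoAAAAMAAAADAAAAABAAQAAAAAAIAEAAATCwAAEwsAABAAAAAAAAAAAAAAABEREQAiIiIAMzMzAERERABVVVUAZmZmAHd3dwCIiIgAmZmZAKqqqgC7u7sAzMzMAN3d3QDu7u4A////AFREMzMzMzIiIiM0Vnmru7u7u7u7zMy5dlVEREMzMzMiIzM0Vomqqqu7u7u7u8updlVVVERDMzMzM0RFZ4qqqqqqqqqqq7uph1VVVVVERDM0RFVWeJqqqZmZmZmZmqqph1VWZmVURERFVWZ3iau6mZiIiIiImaqZiGZmZmZVVVVVZnd4mqu6mIiHd3iIiZmZmWZmZ3ZmZVVmZ3iJqrupmHd3d3eIiZmZmWZmZ3d3ZmZmd4iaq7uph3d3d3eIiJmZmWZmZ3d3d3d3d4iau7qYh3dnd3iIiZmZmWZmZ3d3d3d3eImqu7qYh3Znd3iIiJmZmXZmd3eIiIiIiImru7qYh3dnd3iIiJmZmXd3d3iIiIiIiZmqu6qYh3d3d3iIiIiZmXd3eIiImZmZmaqqqqmYh3d3d3h3d4iImXeIiIiZmaqqqqqqqpmIh3d3d3d3d3d4iIiIiJmaqru7u7qqmZiIh3d3d3dmZmZ3d4iImZqqu7zMzLqpmIiId3d3dmZlVVVmZoiJmaq7vMzd3LqpiId3d3d2ZmVURERVVYiZqqu8zd3d3cuZiHd3d3d2ZlRDMzNERIiZqrvM3e7u7cuYh3d2d3dmZUQyIiM0RImZqrvN3u7+7cuYh3ZmZmZmVUMiEiM0RJmZqrzN3u/+7cuod2ZmZmZlVDIhEjNERJmaqrvN3u/+7cuod2ZmZmZVRDIiI0RVVaqqqrvM3u7u3cuod2ZmZlVVQzIiNFZ3d6qqqrvM3u7u3Muod2ZmZlVUQzIzRWeJmbu6q7vN3e7t3LqYdmZmZmVUQzM0Vniaqsu7u7vN3e7dy7qYdmZmZmVVRDM0Vomqu8u7u7vM3d3cy6mHdmZmZmZVREREVomrvMu7qqu8zMzLupmHZmZmZmZVVERFZ4mqu7u6qqqru7u6qYh2ZmZmZmZVVERFZ4mqu7u6qZmaqqqpmHdmVVZmZmZVRERVZ4mqu6qqmYiZmqqYh2ZVVWZmZmVVRERWd4mqqqqpmYiJmZmYdmVVVWZ3ZlVVRFVWeImaqqmZmIiImZmHZlVEVWZ3ZlVVVVVmeImaqpmZmIiImZmHZVREVWd3ZmVVVWZneImaqoiIiIiIiZiHZVREVWd3dmZmZmZneImaqoh4iIiIiIh2ZVVEVWd3d2ZmZmd3iImZqnd3d3iIiId2ZVVVVWd3d3d3d3d4iJmZqnd3d3d3d3dmVVVVVmeIiHd3d3eIiZmZqnd3Z3d3d2ZlVVVVVneIiIiHd4iZmZmqqnd3ZmZmZmVVVVVVVniJmZiIiJmquqqqqoh3ZmZVVVRERERFVniZmZmYmaq8zMu7u4h3ZlVVVERDM0REVniZqqqZmrzd3dzMu4h2ZVVERDMzMzNEVniaqru7u83u7u3cy4d2ZVRERDMiIiM0Vniau7zMzd7//u7dy3dmVVRERDMiIiM0VniavM3d7u///+7cy3ZlVVRERDMhEiM0VniavN3u7///7u7cumZlVVRERDMhESM0VniavN3u7//u7u7cuWZlVVVERDMhESM0VniavN3u7u7u7u3cqQ=="/>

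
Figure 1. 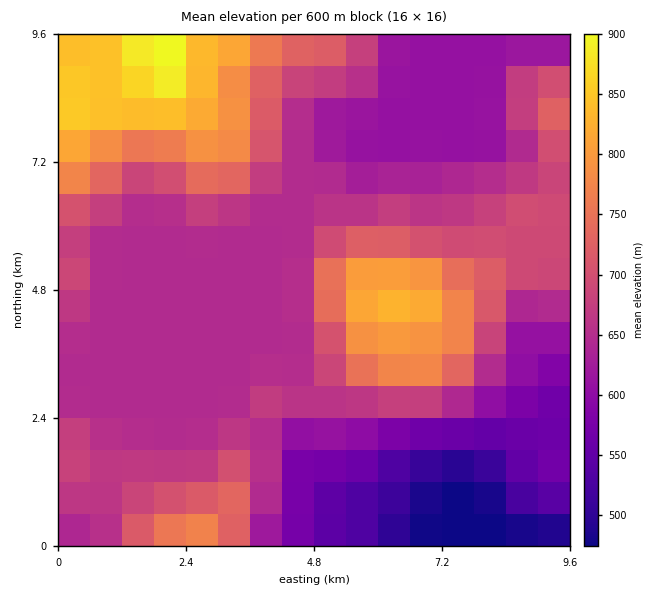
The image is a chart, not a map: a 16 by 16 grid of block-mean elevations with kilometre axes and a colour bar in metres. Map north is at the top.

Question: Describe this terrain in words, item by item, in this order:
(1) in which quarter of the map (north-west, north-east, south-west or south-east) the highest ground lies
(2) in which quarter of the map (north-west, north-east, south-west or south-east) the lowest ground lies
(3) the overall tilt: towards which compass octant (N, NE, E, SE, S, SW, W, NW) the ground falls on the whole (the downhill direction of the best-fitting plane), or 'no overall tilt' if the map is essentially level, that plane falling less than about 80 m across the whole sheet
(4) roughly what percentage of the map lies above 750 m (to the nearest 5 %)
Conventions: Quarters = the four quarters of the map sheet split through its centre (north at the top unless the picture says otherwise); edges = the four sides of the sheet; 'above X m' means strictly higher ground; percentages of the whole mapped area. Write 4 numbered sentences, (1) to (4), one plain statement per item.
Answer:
(1) Look to the north-west quarter for the highest ground.
(2) The lowest ground is in the south-east quarter.
(3) Overall the map slopes down towards the south-east.
(4) Ground above 750 m makes up about 15 % of the sheet.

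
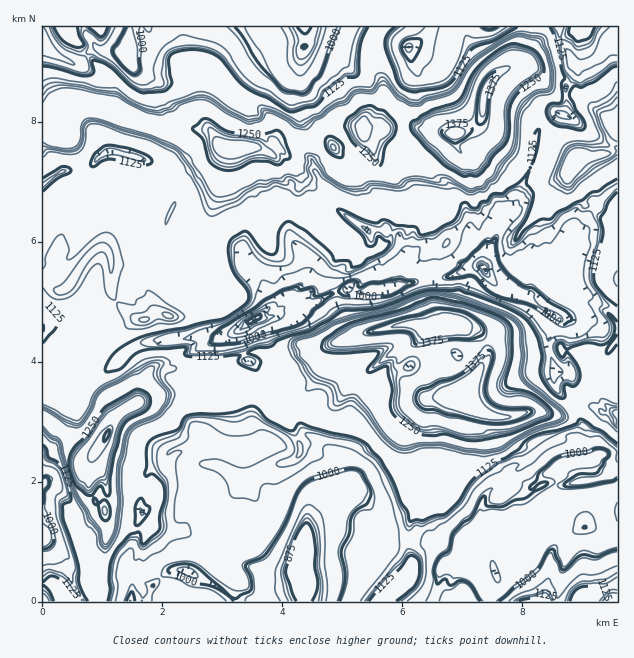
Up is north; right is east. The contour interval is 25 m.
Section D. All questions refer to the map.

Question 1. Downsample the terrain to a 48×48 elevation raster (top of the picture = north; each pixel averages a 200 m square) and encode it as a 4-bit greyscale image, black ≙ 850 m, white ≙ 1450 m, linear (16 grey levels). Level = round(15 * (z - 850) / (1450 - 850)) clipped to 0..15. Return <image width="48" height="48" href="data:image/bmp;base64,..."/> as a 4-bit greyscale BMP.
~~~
<image width="48" height="48" href="data:image/bmp;base64,Qk32BAAAAAAAAHYAAAAoAAAAMAAAADAAAAABAAQAAAAAAIAEAAATCwAAEwsAABAAAAAAAAAAAAAAABEREQAiIiIAMzMzAERERABVVVUAZmZmAHd3dwCIiIgAmZmZAKqqqgC7u7sAzMzMAN3d3QDu7u4A////AGd3d1RFVVVUQzIgEjVWd2VFVTNFZ2V3dXdnd1VUVURFVDIQAjRVd3ZERDMzVVVmZmZnd1VVQzRVUzIQAjRVV3ZDMzMzNFRVVVVnd1VVVFVVVDMQAjVVVXZTMzMzM1NERUVniGVlVVVVVVMgAjRVVVVVMzMzMzMzMzV3iXZ2VVVVVVQgEjRVVVVVMzMzMzMzM0Z4mod3ZVVVVVUyEjNVVWZVUzMzMzM0M0Z4qod3VVVVVVVCIzNFVXd3VTMzMzMzM1Z5qod3ZVVVVVVTMzM0Vnd3dURUMzMzM0WLuod3ZVVVVVVUMzM0V3d3dlVVRDNDM0Wsy4d3VVVVVVVVRDM1Z3d3d2VVVDNERVe8y5d2VVVVVVVlVVVVd3d3d3dVVTMzNXis3Jd2VVVVVVVWVVVXeId3iJiHZVRENYmr3ad3ZVVVVVVWVWZ3iaqqqqqodlVVVpqavbh3dlVVVVZ2d3d4mqu8zMzLqIdmeJh4rMuod2ZmZnd3d3d5qszN3u7u3Kh3iYd3mry6h3d3d3d3d4iaq83u7u3cy5d3iHd3iqqql3d3d3d3eJmqq83u/uy7qHd3d3d3eJqph3d3d3d3iaqqq8zN7uy6h1Znd3d3d3iZh3d3d3d4mqqqq7zMze26h1Vnd3d3d2d4d2Znd3d5qqqqvMzMzN3Kh1d3d3d3d3dmZlVERWeJqszMzM3dzMzKhlZnd3d3d3d3ZlVDIjRWibzN3d7u7tzKdlVVVnd3d3iYiHd1MRIzVomrze7u7tyoZUNFV3d3d4iIh3d3ZCIzNVZnebzdy6h1RDRVZ4iHd3eId3d3dlMzNERERXiZh2UzNFVVZ4iHeId3d3d3dVVUVVREM0VVVUMzRVVVd4iIeId3d3d3ZVVVVVZVVVVVQyI1VVVWd4iIiId3d3d3VWZlVnd2VVVVUyNVVVVVd3h4iId3d3d3VndlZ3d3dVVVVUNVVVVVd3h3iHd3d3d3Z3dmd3d2ZmZlVVRXZVVVZ3d3d3d3d3d3d3d3d3dnZ3d3ZVVVdmVVZ3d3d3d3d3eHd3d3d3d3d3d3dmVVZ3ZWZ3d3d3d3d3iZh3d3d3d3d3d3d3ZVZ3d2Z3d3d3d3d3mqmYiIh4mYiIeIiZd2d4iHdnd3d3d3d4mqqqmZiKqqqpmZqql3d4qYd3d3d3d3eJqruqqqiaqqqqqqzMqHd3mpiIiHdmd3iarMzLuqmrqrqqq8zMuod3ipmaqod3eJmqrMy7uqqqq8uqrN3cy5d3eIiaqoeJmqqqu6qqqpmqvMyqzN7dzJd3dniqqqmqqpqqqpiJmHiaq7uqq8zNzJd2VnmqqqqqmHiZqYd4dVZ4mqqpmqvO3Kh3Z3iZqpmIdnd4h3d2VEVniZqHd4m93LqYd3eIiHd3VVZ3d3ZVMzNWd4h1VVes3Mupdmd3Zld1NVd3d3VUMyNFV3dkRVabzcy4ZVV1VWZTNVZ3d1VDMhI1V3dURFV5vMyoZVVVZ2VTNVVWVVUzMhE1VndTRFVWeaqXZmVVd2dkNFVVVVQzMhEkVndlRFVVRoiHZ3VQ=="/>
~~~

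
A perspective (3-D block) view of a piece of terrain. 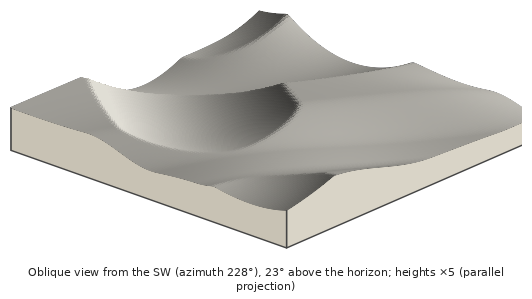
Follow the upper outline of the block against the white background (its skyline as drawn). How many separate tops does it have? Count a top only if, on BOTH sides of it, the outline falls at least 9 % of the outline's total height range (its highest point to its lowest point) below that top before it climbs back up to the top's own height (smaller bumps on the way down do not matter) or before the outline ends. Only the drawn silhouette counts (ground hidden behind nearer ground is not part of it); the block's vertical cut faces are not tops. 2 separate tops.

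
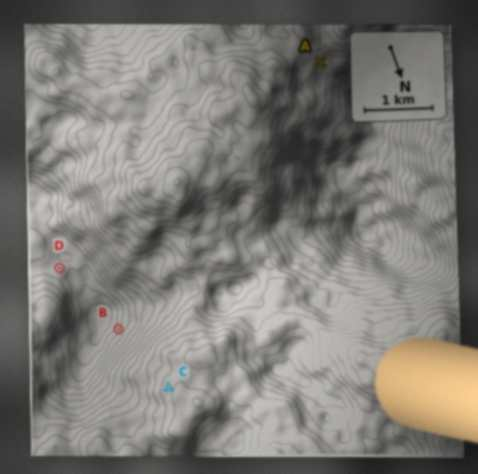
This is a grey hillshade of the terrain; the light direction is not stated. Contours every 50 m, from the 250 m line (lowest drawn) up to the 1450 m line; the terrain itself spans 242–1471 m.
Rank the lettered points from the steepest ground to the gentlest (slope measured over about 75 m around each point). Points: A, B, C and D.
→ B A C D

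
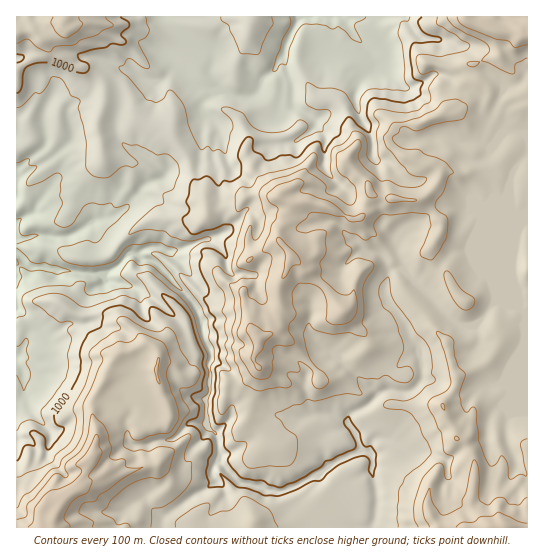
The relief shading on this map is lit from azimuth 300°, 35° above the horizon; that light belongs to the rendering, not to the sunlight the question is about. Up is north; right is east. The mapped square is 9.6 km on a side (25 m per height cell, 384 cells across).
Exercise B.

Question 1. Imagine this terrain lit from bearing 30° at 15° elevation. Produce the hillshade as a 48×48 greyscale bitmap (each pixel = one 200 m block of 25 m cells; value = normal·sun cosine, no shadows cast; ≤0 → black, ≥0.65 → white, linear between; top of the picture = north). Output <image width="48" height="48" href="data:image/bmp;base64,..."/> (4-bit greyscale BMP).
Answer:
<image width="48" height="48" href="data:image/bmp;base64,Qk32BAAAAAAAAHYAAAAoAAAAMAAAADAAAAABAAQAAAAAAIAEAAATCwAAEwsAABAAAAAAAAAAAAAAABEREQAiIiIAMzMzAERERABVVVUAZmZmAHd3dwCIiIgAmZmZAKqqqgC7u7sAzMzMAN3d3QDu7u4A////AJVYm93LyYZ3dnd3qph2ZmZmUyAIq7vd/VRYiZiZmXVXh3h4u5d2ZmZmUyA6qYvN60d4dCJFZ1NGiaqL7bmHZmZ3QzNph3qsuXiIpkQyIyJFebm9yFZ4h2Z3RFRolmiqqpiKt2ZUIQFoaLmDAAJGd3eHRWWIlFipmJirZVaZZTR5iZcAATM1Z3iGVneac2qohompZ2ery6qomIIDREVmVGeFVnd4I2uYdIiJh2esuJvKi5EDVWd3VEdjVlQxAoyIZFe4VDjJZEZav4ADV3iHZ4hDREMQFaqId3yiERnIVDE4uxA0Z4iHeJUzNEMQObmIiKpCIBmnVVV4lwBEZ3ZmZlNEREIAWqmHd4ZWUkd2VVS9xxAkVEMzIiJFZmQ1qpmHZmZnZVVWZkXbdCAyERFCASNWZ2Z6qJl2ZmZmZURWZUjFRTFAACVRJVZkRFaHVndmZmVVQyRVZUiHqlQQBHdEiYU0RWZjJ4ZWZlRUMhJFVVirzHEAOIZHqXQ0VndROYZmZjVVMiR4lmzLviAAR1JahkREZnYwSHdmZkVVM1irqd/L3gAARjWoMRJHiIQBiodmZ2VCI2iIj/3L6gAAiYqFAABqmGEXunZnd3MQFHdX37q68wAEqodkEAOalzJqhDV4dzABWrqt/Zp+0AEEp1iFMmmqhSSYIDZ3diWL7s3e+2XfECAFpEiEJbu5c0iDA5l2ZnrO7LzLgiz1AgBbk1ZBOrqHVHhBObl2ZWm8qHZUFM9hQAiXM1Qii5h2VnQiephmU3ZjEBERfeg3EHogE0NIiGipdkIkmYZmVCIhE1Uzl2VzNscjUxWqd3q5VTM1iHZmVkZ3iZhlEBIAB5Q1cyq5iJhUVlVVd2ZmZlVUVndmMQAAARIkdGuYmnEFdVVWeGZmZiQyNGZndTIiIBIFZHdnhRFGUzM3mHZmZkVVVVRVZ2dlRGQVMDRENIp1IAAoqHZmZkNFVUM0RndlNoYzEBV4rulTM0Vnh2ZmZUNFVDIzNFZ1SJd3RYqs76Inq7qGdlVWZTRFQyEjNFZkaqmnes3N+xBu24ZmZVVmZSVUQyEkRFUyaqlkjd3u5APfpiNYiHdmZiNURDJWd1MSipg1rMzMojncMUeaqXdmVlRURTOJdTIVqYdHqqucp5y3BJqph3dmZlVUVSSYQzNIqYZYy6l7uYr2J3ZmZlZmdkZkUyWGRFVpqXRb25d6lm3xN3VDM0ZlVUZVUzZ2VneJl0N7p3eWRG1gjMqFRWZVQzZWVFZmaJiKlleqh2diNIs27+yXeHZFQ0ZWVEV2apiah4h3h2ZEeLl87rdEiHVWVXdUMiR3mnaZdmRGdnY3qqmcylAFh1V1RZQwADaYlkeXVVRXVYVJmZiJhQAEVVZSRnIABHh2Q3h1ZmVkNXVpiId3YwBIiIcyRRAAJEMiN5dWZlVBN2Zod3d2UgXMqYQjIAARAAATaGVmVUMiV2Z3d3dlQRmXQQAAADNBEzNGh3h1REMjVnaYiIdVQlUQAAADRGVCVkRoiZllVUM0Vne5mYZmRHAAAAJXiQ=="/>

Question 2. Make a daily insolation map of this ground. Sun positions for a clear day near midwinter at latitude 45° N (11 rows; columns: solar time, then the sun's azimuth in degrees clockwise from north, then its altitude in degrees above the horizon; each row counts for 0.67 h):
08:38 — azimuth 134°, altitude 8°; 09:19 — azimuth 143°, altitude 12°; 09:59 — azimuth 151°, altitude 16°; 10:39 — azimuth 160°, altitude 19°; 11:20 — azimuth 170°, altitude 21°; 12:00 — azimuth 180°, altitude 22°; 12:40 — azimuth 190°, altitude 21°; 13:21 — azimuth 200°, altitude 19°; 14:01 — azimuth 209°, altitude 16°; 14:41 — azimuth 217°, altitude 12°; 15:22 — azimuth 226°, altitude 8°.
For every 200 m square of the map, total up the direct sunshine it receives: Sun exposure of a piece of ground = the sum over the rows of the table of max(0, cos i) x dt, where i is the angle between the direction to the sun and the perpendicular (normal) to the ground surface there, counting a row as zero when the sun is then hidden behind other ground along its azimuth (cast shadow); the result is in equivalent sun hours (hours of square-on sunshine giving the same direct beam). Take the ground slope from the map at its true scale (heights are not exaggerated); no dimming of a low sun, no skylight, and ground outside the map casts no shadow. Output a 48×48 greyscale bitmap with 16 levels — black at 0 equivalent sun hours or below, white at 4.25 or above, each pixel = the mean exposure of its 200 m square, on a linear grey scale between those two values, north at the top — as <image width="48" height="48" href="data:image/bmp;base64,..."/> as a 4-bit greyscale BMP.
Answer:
<image width="48" height="48" href="data:image/bmp;base64,Qk32BAAAAAAAAHYAAAAoAAAAMAAAADAAAAABAAQAAAAAAIAEAAATCwAAEwsAABAAAAAAAAAAAAAAABEREQAiIiIAMzMzAERERABVVVUAZmZmAHd3dwCIiIgAmZmZAKqqqgC7u7sAzMzMAN3d3QDu7u4A////ABNmRFVCJ3Zmd2ZVZlZ3d3iXZ5q0ERISESZll0RVNHpzV2REJGZnd3d3Z2dzIiAAAjE1ff26lovJIlJDESVmd3d3dmVURWIBESESJ6z+y6i7pAMgAUETR3d2d1RVM2UyISERAmes//6HhzQZzc60JHdWdVQ2NmdVNDIQOZhGacyWeEPLy6qtojZ2ZkISWGZVVTIREVlxIRSYaYZnmZmHnHImZkQidWRFWCEhASVVEQAoVGq3eHd4mbqJZWd4vGRVZ2YRIkVXi7lhcSaqhmVndlSJiIiZdlZFUyAGZWI2horXEndZhmVWdkepmYialEZVQyBGaHNGd3eKx3x2d3iHZ6hpqpmrhEdmZkQyNVVmd3hUJFqnmqq7zL20d3d3VUV3d1VDIzeHd4lFmDiqzd28/rqIMjIgJ1Rnd0VUM0SYd4daxkiL/9mKq7iLzLcySId3d1ZlVURoh4eGRUJb/Im4RFi5h2VnhXqod2Zmd3Zal2d0RBW8dYeHNGq6l2V4hUWJd4dmZlVEaHREUjaEmYy1Z4abqHaJh3Vph3ZmZTIAAzFFQVV7m/tWrLqGZmmqZWZ3h3d4dSARQQAkQXhnQlV57/11ZnqlEkZmZ0iruoZVEAEVNGZUI2qoi/6EVpljWbhVZ2zLkwEgAAFTFoaFRIZnd1d2V6hFrdplZ2RDEAAAABUgR1eGJod5lhNmaYVZqEZ3dzAAASAAAWICVZtTN4qsoyWId2WZlDR3eFIAAAECeDAkOZMANVrddDSrlVmpZVV3ekRFirukIAJSd0B/xlimZ2MneIq3RWd3dou7lkWMIDQUZiFCeodFmZUCh4ipZXd3dVMzEkVH7qnLYARVF7MkZlSrl2VqmHd3dpl4lTVUjd3N7IQ1MzNER2zZeHVWh3d3dlaJq4VDJaupjMqDNTeHNM7Jm6h2d3d3d7dmaJqHMjM0VmilWGmr73Fa3e60R3d3d3qIeJmZhTRndkV6m9hnQQFrzcu4h3d3eIqXeKqpmGU1ZEQyQzZRARSGEAA6iIiIeGioeKzLmoVFQjMBMAA0IWpyESRGm7mId5Z6mJvLqph3UiNGIAABA7ogJZqnZVZ4dtmXmHiYdXq6U0OGIQABQ3YxWaYyRmdnl5yJdnhleaq3RERUIQAAIQODlxI0VmZ2eGiIl4hXqqmFREZTIiEAAAAjd4h2Z4iHVpiIiId3iYd2VEZiAAExEiEDR5ztu6iIiIiHiXaHd1VlVXpiM0QkQyAXQABJu4iJmreWh2V4dkREZmMSNWV6h0EiAAACRXiYidmXeYZ3dERDRUNWRWVmRDIgAAA2RGiXaJiZmalnU1U0Z3modmV1MjMgABRFRohohoqb39llSKhWh3h3l0ZzNERCEUvXmHaLqE3/+DRZm2R4d3ZpuVZkVVVVVYmGNGjMicrres3s11eHd3Z7uIZmZmZWZ4MAEAJn3f7O/97ch5mHeJmbqYVWdmVneYEBOL3u34l6ve3bqYZ4mqmIqrg1ZVZ3iEXN///JlmZndndTNVRmZnmHiGYxIzZWZTZIzJZjIg=="/>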